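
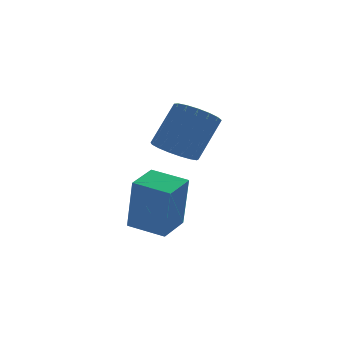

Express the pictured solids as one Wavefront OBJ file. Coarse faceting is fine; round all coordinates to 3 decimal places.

v -1.049 -2.619 2.586
v -0.513 -2.437 2.142
v 0.345 -2.018 3.35
v -0.191 -2.201 3.794
v -0.697 -2.147 2.172
v 0.161 -1.728 3.38
v -0.962 -1.966 2.297
v -0.103 -1.547 3.505
v -1.247 -1.934 2.489
v -0.388 -1.515 3.697
v -1.486 -2.059 2.702
v -0.628 -1.64 3.91
v -1.626 -2.313 2.889
v -0.767 -1.894 4.097
v -1.633 -2.637 3.007
v -0.775 -2.218 4.215
v -1.507 -2.957 3.028
v -0.648 -2.538 4.236
v -1.276 -3.199 2.948
v -0.417 -2.78 4.156
v -0.992 -3.309 2.785
v -0.134 -2.89 3.993
v -0.722 -3.261 2.576
v 0.136 -2.842 3.784
v -0.527 -3.066 2.37
v 0.331 -2.647 3.578
v -0.451 -2.768 2.213
v 0.407 -2.35 3.421
v -2.322 -2.292 -0.185
v -2.284 -2.615 1.575
v -1.499 -1.602 -0.076
v -1.46 -1.925 1.684
v -1.56 -3.175 -0.364
v -1.521 -3.498 1.396
v -0.736 -2.485 -0.255
v -0.698 -2.808 1.505
f 2 1 5
f 2 5 3
f 3 5 6
f 3 6 4
f 5 1 7
f 5 7 6
f 6 7 8
f 6 8 4
f 7 1 9
f 7 9 8
f 8 9 10
f 8 10 4
f 9 1 11
f 9 11 10
f 10 11 12
f 10 12 4
f 11 1 13
f 11 13 12
f 12 13 14
f 12 14 4
f 13 1 15
f 13 15 14
f 14 15 16
f 14 16 4
f 15 1 17
f 15 17 16
f 16 17 18
f 16 18 4
f 17 1 19
f 17 19 18
f 18 19 20
f 18 20 4
f 19 1 21
f 19 21 20
f 20 21 22
f 20 22 4
f 21 1 23
f 21 23 22
f 22 23 24
f 22 24 4
f 23 1 25
f 23 25 24
f 24 25 26
f 24 26 4
f 25 1 27
f 25 27 26
f 26 27 28
f 26 28 4
f 27 1 2
f 27 2 28
f 28 2 3
f 28 3 4
f 30 32 29
f 33 30 29
f 29 32 31
f 31 33 29
f 30 36 32
f 34 30 33
f 34 36 30
f 32 36 31
f 35 33 31
f 31 36 35
f 35 34 33
f 36 34 35



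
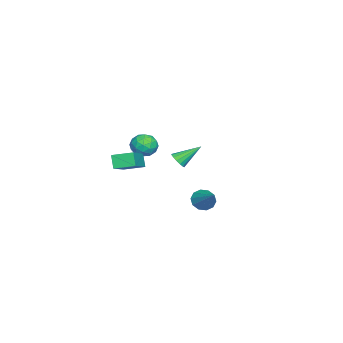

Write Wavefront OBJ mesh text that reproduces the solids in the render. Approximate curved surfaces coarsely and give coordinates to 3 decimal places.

v 0.443 2.067 -3.103
v 0.764 2.32 -3.672
v 1.597 2.913 -2.077
v 0.456 2.601 -3.556
v 0.143 2.678 -3.268
v -0.056 2.522 -2.917
v -0.063 2.192 -2.636
v 0.123 1.815 -2.535
v 0.431 1.534 -2.65
v 0.744 1.457 -2.938
v 0.942 1.613 -3.29
v 0.95 1.943 -3.57
v 2.392 -0.248 0.731
v 2.827 -0.812 1.044
v 1.533 -0.408 1.636
v 1.968 -0.972 1.949
v 2.21 -0.233 1.976
v 2.742 -0.134 1.417
v 1.618 -1.086 1.263
v 2.15 -0.987 0.704
v 2.349 -1.33 1.373
v 2.715 -0.803 1.814
v 1.645 -0.417 0.866
v 2.011 0.11 1.307
v 2.685 -0.516 0.808
v 1.675 -0.704 1.872
v 1.817 -0.27 1.888
v 2.073 -0.602 2.072
v 2.635 -0.118 1.027
v 2.891 -0.449 1.211
v 2.528 -0.109 1.759
v 1.469 -0.771 1.469
v 1.725 -1.102 1.653
v 2.287 -0.618 0.608
v 2.543 -0.95 0.792
v 1.832 -1.111 0.921
v 2.66 -1.152 1.185
v 2.154 -1.246 1.718
v 1.949 -1.313 1.314
v 2.261 -1.254 0.985
v 2.875 -0.842 1.444
v 2.37 -0.936 1.976
v 2.512 -0.502 1.992
v 2.825 -0.444 1.663
v 2.594 -1.147 1.638
v 1.99 -0.284 0.704
v 1.485 -0.378 1.236
v 1.535 -0.776 1.017
v 1.848 -0.718 0.688
v 2.206 0.026 0.962
v 1.7 -0.068 1.495
v 2.099 0.034 1.695
v 2.411 0.093 1.366
v 1.766 -0.073 1.042
v 2.691 -1.66 0.643
v 4.554 -1.587 1.587
v 2.519 -0.562 0.896
v 4.382 -0.489 1.84
v 3.058 -1.431 -0.1
v 4.921 -1.358 0.844
v 2.886 -0.333 0.153
v 4.749 -0.26 1.097
v -3.175 -0.35 -2.198
v -2.662 -0.284 -1.959
v -3.765 0.79 -1.242
v -2.665 -0.096 -2.186
v -2.805 0.025 -2.416
v -3.044 0.045 -2.588
v -3.319 -0.041 -2.655
v -3.554 -0.209 -2.599
v -3.689 -0.415 -2.436
v -3.685 -0.604 -2.21
v -3.545 -0.724 -1.979
v -3.306 -0.745 -1.808
v -3.032 -0.659 -1.741
v -2.796 -0.49 -1.796
f 2 1 4
f 2 4 3
f 4 1 5
f 4 5 3
f 5 1 6
f 5 6 3
f 6 1 7
f 6 7 3
f 7 1 8
f 7 8 3
f 8 1 9
f 8 9 3
f 9 1 10
f 9 10 3
f 10 1 11
f 10 11 3
f 11 1 12
f 11 12 3
f 12 1 2
f 12 2 3
f 13 50 29
f 50 24 53
f 29 53 18
f 50 53 29
f 13 29 25
f 29 18 30
f 25 30 14
f 29 30 25
f 13 25 34
f 25 14 35
f 34 35 20
f 25 35 34
f 13 34 46
f 34 20 49
f 46 49 23
f 34 49 46
f 13 46 50
f 46 23 54
f 50 54 24
f 46 54 50
f 14 30 41
f 30 18 44
f 41 44 22
f 30 44 41
f 18 53 31
f 53 24 52
f 31 52 17
f 53 52 31
f 24 54 51
f 54 23 47
f 51 47 15
f 54 47 51
f 23 49 48
f 49 20 36
f 48 36 19
f 49 36 48
f 20 35 40
f 35 14 37
f 40 37 21
f 35 37 40
f 16 42 28
f 42 22 43
f 28 43 17
f 42 43 28
f 16 28 26
f 28 17 27
f 26 27 15
f 28 27 26
f 16 26 33
f 26 15 32
f 33 32 19
f 26 32 33
f 16 33 38
f 33 19 39
f 38 39 21
f 33 39 38
f 16 38 42
f 38 21 45
f 42 45 22
f 38 45 42
f 17 43 31
f 43 22 44
f 31 44 18
f 43 44 31
f 15 27 51
f 27 17 52
f 51 52 24
f 27 52 51
f 19 32 48
f 32 15 47
f 48 47 23
f 32 47 48
f 21 39 40
f 39 19 36
f 40 36 20
f 39 36 40
f 22 45 41
f 45 21 37
f 41 37 14
f 45 37 41
f 56 58 55
f 59 56 55
f 55 58 57
f 57 59 55
f 56 62 58
f 60 56 59
f 60 62 56
f 58 62 57
f 61 59 57
f 57 62 61
f 61 60 59
f 62 60 61
f 64 63 66
f 64 66 65
f 66 63 67
f 66 67 65
f 67 63 68
f 67 68 65
f 68 63 69
f 68 69 65
f 69 63 70
f 69 70 65
f 70 63 71
f 70 71 65
f 71 63 72
f 71 72 65
f 72 63 73
f 72 73 65
f 73 63 74
f 73 74 65
f 74 63 75
f 74 75 65
f 75 63 76
f 75 76 65
f 76 63 64
f 76 64 65



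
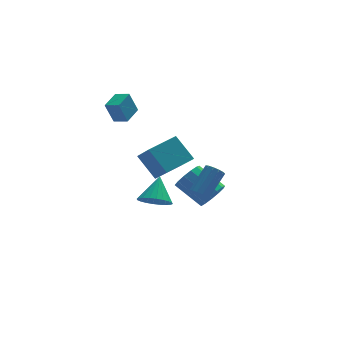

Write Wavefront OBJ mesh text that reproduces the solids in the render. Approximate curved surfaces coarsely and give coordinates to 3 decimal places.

v -0.278 -4.251 -0.051
v 0.179 -4.314 -0.435
v 1.355 -3.472 0.827
v 0.898 -3.409 1.211
v 0.038 -4.015 -0.503
v 1.214 -3.172 0.759
v -0.204 -3.79 -0.428
v 0.972 -2.948 0.834
v -0.469 -3.712 -0.233
v 0.707 -2.87 1.029
v -0.673 -3.805 0.02
v 0.503 -2.963 1.282
v -0.752 -4.04 0.25
v 0.424 -3.197 1.512
v -0.681 -4.342 0.385
v 0.496 -3.499 1.647
v -0.481 -4.615 0.381
v 0.695 -3.772 1.643
v -0.217 -4.772 0.24
v 0.959 -3.93 1.502
v 0.027 -4.765 0.007
v 1.203 -3.922 1.269
v 0.175 -4.594 -0.245
v 1.351 -3.751 1.017
v -0.609 0.984 -1.405
v -1.369 2.107 -0.032
v -0.911 2.39 -2.722
v -1.67 3.513 -1.348
v 1.23 1.747 -1.012
v 0.471 2.87 0.362
v 0.929 3.153 -2.328
v 0.169 4.276 -0.955
v -2.368 -2.837 -1.129
v -1.464 -2.834 -1.558
v -1.772 -1.743 0.129
v -1.636 -2.534 -1.739
v -1.918 -2.279 -1.827
v -2.269 -2.11 -1.808
v -2.635 -2.051 -1.686
v -2.96 -2.112 -1.479
v -3.195 -2.283 -1.219
v -3.304 -2.539 -0.945
v -3.271 -2.84 -0.699
v -3.099 -3.14 -0.519
v -2.817 -3.395 -0.431
v -2.466 -3.564 -0.45
v -2.1 -3.623 -0.572
v -1.775 -3.562 -0.778
v -1.54 -3.391 -1.039
v -1.431 -3.135 -1.313
v 1.971 0.435 -3.508
v 2.799 0.981 -3.318
v 1.657 2.331 -2.223
v 0.829 1.785 -2.412
v 2.579 1.186 -3.801
v 1.437 2.537 -2.706
v 2.165 1.153 -4.191
v 1.024 2.503 -3.095
v 1.69 0.892 -4.364
v 0.549 2.242 -3.268
v 1.304 0.485 -4.265
v 0.163 1.836 -3.17
v 1.13 0.063 -3.926
v -0.012 1.413 -2.83
v 1.222 -0.241 -3.454
v 0.081 1.109 -2.359
v 1.553 -0.331 -2.999
v 0.411 1.019 -1.904
v 2.016 -0.178 -2.706
v 0.874 1.173 -1.611
v 2.464 0.17 -2.667
v 1.323 1.521 -1.572
v 2.756 0.602 -2.895
v 1.615 1.953 -1.8
v -3.013 3.635 1.733
v -3.511 3.686 3.105
v -2.139 4.611 2.015
v -2.637 4.662 3.386
v -2.363 2.978 1.994
v -2.861 3.029 3.365
v -1.489 3.954 2.275
v -1.987 4.005 3.647
f 2 1 5
f 2 5 3
f 3 5 6
f 3 6 4
f 5 1 7
f 5 7 6
f 6 7 8
f 6 8 4
f 7 1 9
f 7 9 8
f 8 9 10
f 8 10 4
f 9 1 11
f 9 11 10
f 10 11 12
f 10 12 4
f 11 1 13
f 11 13 12
f 12 13 14
f 12 14 4
f 13 1 15
f 13 15 14
f 14 15 16
f 14 16 4
f 15 1 17
f 15 17 16
f 16 17 18
f 16 18 4
f 17 1 19
f 17 19 18
f 18 19 20
f 18 20 4
f 19 1 21
f 19 21 20
f 20 21 22
f 20 22 4
f 21 1 23
f 21 23 22
f 22 23 24
f 22 24 4
f 23 1 2
f 23 2 24
f 24 2 3
f 24 3 4
f 26 28 25
f 29 26 25
f 25 28 27
f 27 29 25
f 26 32 28
f 30 26 29
f 30 32 26
f 28 32 27
f 31 29 27
f 27 32 31
f 31 30 29
f 32 30 31
f 34 33 36
f 34 36 35
f 36 33 37
f 36 37 35
f 37 33 38
f 37 38 35
f 38 33 39
f 38 39 35
f 39 33 40
f 39 40 35
f 40 33 41
f 40 41 35
f 41 33 42
f 41 42 35
f 42 33 43
f 42 43 35
f 43 33 44
f 43 44 35
f 44 33 45
f 44 45 35
f 45 33 46
f 45 46 35
f 46 33 47
f 46 47 35
f 47 33 48
f 47 48 35
f 48 33 49
f 48 49 35
f 49 33 50
f 49 50 35
f 50 33 34
f 50 34 35
f 52 51 55
f 52 55 53
f 53 55 56
f 53 56 54
f 55 51 57
f 55 57 56
f 56 57 58
f 56 58 54
f 57 51 59
f 57 59 58
f 58 59 60
f 58 60 54
f 59 51 61
f 59 61 60
f 60 61 62
f 60 62 54
f 61 51 63
f 61 63 62
f 62 63 64
f 62 64 54
f 63 51 65
f 63 65 64
f 64 65 66
f 64 66 54
f 65 51 67
f 65 67 66
f 66 67 68
f 66 68 54
f 67 51 69
f 67 69 68
f 68 69 70
f 68 70 54
f 69 51 71
f 69 71 70
f 70 71 72
f 70 72 54
f 71 51 73
f 71 73 72
f 72 73 74
f 72 74 54
f 73 51 52
f 73 52 74
f 74 52 53
f 74 53 54
f 76 78 75
f 79 76 75
f 75 78 77
f 77 79 75
f 76 82 78
f 80 76 79
f 80 82 76
f 78 82 77
f 81 79 77
f 77 82 81
f 81 80 79
f 82 80 81



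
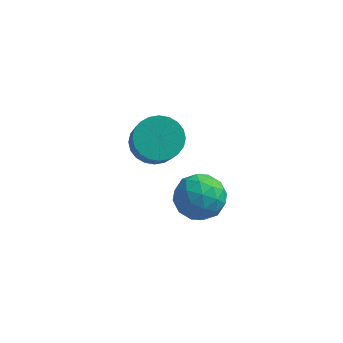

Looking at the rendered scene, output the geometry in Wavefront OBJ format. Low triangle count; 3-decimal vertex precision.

v -3.967 2.018 -4.73
v -3.416 1.428 -5.336
v -2.942 0.351 -3.857
v -3.493 0.942 -3.25
v -3.149 1.696 -5.226
v -2.675 0.619 -3.747
v -3.006 2.013 -5.041
v -2.532 0.936 -3.562
v -3.01 2.331 -4.808
v -2.536 1.254 -3.329
v -3.159 2.602 -4.564
v -2.685 1.525 -3.084
v -3.431 2.783 -4.344
v -2.958 1.706 -2.865
v -3.785 2.848 -4.183
v -3.312 1.771 -2.704
v -4.167 2.787 -4.106
v -3.693 1.71 -2.627
v -4.518 2.609 -4.123
v -4.044 1.532 -2.644
v -4.785 2.341 -4.233
v -4.311 1.264 -2.754
v -4.928 2.024 -4.418
v -4.454 0.947 -2.939
v -4.924 1.706 -4.651
v -4.45 0.629 -3.172
v -4.775 1.435 -4.896
v -4.301 0.358 -3.416
v -4.502 1.254 -5.115
v -4.029 0.177 -3.636
v -4.148 1.189 -5.276
v -3.675 0.112 -3.797
v -3.767 1.25 -5.353
v -3.293 0.173 -3.874
v -1.866 -1.791 -2.835
v -0.996 -1.605 -2.295
v -1.224 -3.255 -3.365
v -0.354 -3.069 -2.825
v -1.244 -3.271 -2.325
v -1.641 -2.366 -1.997
v -0.579 -2.494 -3.663
v -0.976 -1.589 -3.335
v -0.201 -2.039 -2.806
v -0.612 -2.519 -1.979
v -1.608 -2.341 -3.681
v -2.019 -2.821 -2.854
v -1.488 -1.57 -2.519
v -0.732 -3.29 -3.141
v -1.255 -3.409 -2.848
v -0.744 -3.3 -2.53
v -1.867 -2.017 -2.344
v -1.356 -1.907 -2.026
v -1.501 -2.886 -2.043
v -0.864 -2.953 -3.634
v -0.353 -2.843 -3.316
v -1.476 -1.56 -3.13
v -0.965 -1.451 -2.812
v -0.719 -1.974 -3.617
v -0.509 -1.715 -2.501
v -0.131 -2.576 -2.813
v -0.263 -2.238 -3.306
v -0.497 -1.706 -3.113
v -0.75 -1.997 -2.015
v -0.373 -2.858 -2.327
v -0.896 -2.977 -2.033
v -1.129 -2.445 -1.84
v -0.283 -2.253 -2.316
v -1.847 -2.002 -3.333
v -1.47 -2.863 -3.645
v -1.091 -2.415 -3.82
v -1.324 -1.883 -3.627
v -2.089 -2.284 -2.847
v -1.711 -3.145 -3.159
v -1.723 -3.154 -2.547
v -1.957 -2.622 -2.354
v -1.937 -2.607 -3.344
f 2 1 5
f 2 5 3
f 3 5 6
f 3 6 4
f 5 1 7
f 5 7 6
f 6 7 8
f 6 8 4
f 7 1 9
f 7 9 8
f 8 9 10
f 8 10 4
f 9 1 11
f 9 11 10
f 10 11 12
f 10 12 4
f 11 1 13
f 11 13 12
f 12 13 14
f 12 14 4
f 13 1 15
f 13 15 14
f 14 15 16
f 14 16 4
f 15 1 17
f 15 17 16
f 16 17 18
f 16 18 4
f 17 1 19
f 17 19 18
f 18 19 20
f 18 20 4
f 19 1 21
f 19 21 20
f 20 21 22
f 20 22 4
f 21 1 23
f 21 23 22
f 22 23 24
f 22 24 4
f 23 1 25
f 23 25 24
f 24 25 26
f 24 26 4
f 25 1 27
f 25 27 26
f 26 27 28
f 26 28 4
f 27 1 29
f 27 29 28
f 28 29 30
f 28 30 4
f 29 1 31
f 29 31 30
f 30 31 32
f 30 32 4
f 31 1 33
f 31 33 32
f 32 33 34
f 32 34 4
f 33 1 2
f 33 2 34
f 34 2 3
f 34 3 4
f 35 72 51
f 72 46 75
f 51 75 40
f 72 75 51
f 35 51 47
f 51 40 52
f 47 52 36
f 51 52 47
f 35 47 56
f 47 36 57
f 56 57 42
f 47 57 56
f 35 56 68
f 56 42 71
f 68 71 45
f 56 71 68
f 35 68 72
f 68 45 76
f 72 76 46
f 68 76 72
f 36 52 63
f 52 40 66
f 63 66 44
f 52 66 63
f 40 75 53
f 75 46 74
f 53 74 39
f 75 74 53
f 46 76 73
f 76 45 69
f 73 69 37
f 76 69 73
f 45 71 70
f 71 42 58
f 70 58 41
f 71 58 70
f 42 57 62
f 57 36 59
f 62 59 43
f 57 59 62
f 38 64 50
f 64 44 65
f 50 65 39
f 64 65 50
f 38 50 48
f 50 39 49
f 48 49 37
f 50 49 48
f 38 48 55
f 48 37 54
f 55 54 41
f 48 54 55
f 38 55 60
f 55 41 61
f 60 61 43
f 55 61 60
f 38 60 64
f 60 43 67
f 64 67 44
f 60 67 64
f 39 65 53
f 65 44 66
f 53 66 40
f 65 66 53
f 37 49 73
f 49 39 74
f 73 74 46
f 49 74 73
f 41 54 70
f 54 37 69
f 70 69 45
f 54 69 70
f 43 61 62
f 61 41 58
f 62 58 42
f 61 58 62
f 44 67 63
f 67 43 59
f 63 59 36
f 67 59 63



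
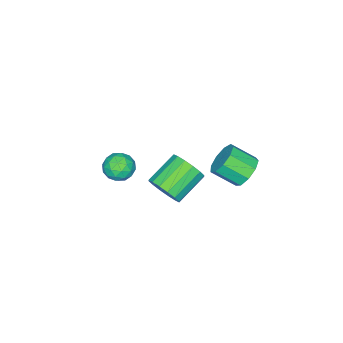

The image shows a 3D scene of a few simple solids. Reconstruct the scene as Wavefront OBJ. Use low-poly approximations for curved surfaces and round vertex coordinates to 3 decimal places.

v 4.782 -0.017 -0.736
v 5.324 0.096 0.215
v 3.479 0.429 1.226
v 2.938 0.317 0.276
v 5.299 0.621 -0.003
v 3.454 0.955 1.008
v 5.136 0.975 -0.418
v 3.291 1.309 0.593
v 4.878 1.064 -0.918
v 3.033 1.397 0.093
v 4.594 0.863 -1.369
v 2.75 1.196 -0.358
v 4.361 0.426 -1.65
v 2.516 0.76 -0.639
v 4.241 -0.129 -1.686
v 2.396 0.204 -0.675
v 4.266 -0.655 -1.468
v 2.421 -0.321 -0.457
v 4.429 -1.009 -1.053
v 2.584 -0.675 -0.042
v 4.687 -1.097 -0.553
v 2.842 -0.764 0.458
v 4.97 -0.896 -0.102
v 3.126 -0.563 0.909
v 5.204 -0.46 0.179
v 3.359 -0.126 1.19
v 3.838 -3.252 -1.028
v 4.565 -3.488 -1.671
v 2.855 -4.312 -1.749
v 3.582 -4.548 -2.392
v 3.663 -4.807 -1.431
v 4.27 -4.151 -0.985
v 3.15 -3.649 -2.435
v 3.757 -2.993 -1.989
v 4.139 -3.733 -2.541
v 4.456 -4.449 -1.92
v 2.964 -3.351 -1.5
v 3.281 -4.067 -0.879
v 4.288 -3.276 -1.286
v 3.132 -4.524 -2.134
v 3.18 -4.675 -1.569
v 3.607 -4.814 -1.947
v 4.115 -3.667 -0.883
v 4.542 -3.805 -1.261
v 4.012 -4.581 -1.12
v 2.878 -3.995 -2.159
v 3.305 -4.133 -2.537
v 3.813 -2.986 -1.473
v 4.24 -3.125 -1.851
v 3.408 -3.219 -2.3
v 4.465 -3.559 -2.175
v 3.887 -4.183 -2.599
v 3.633 -3.654 -2.624
v 3.99 -3.269 -2.362
v 4.651 -3.98 -1.811
v 4.073 -4.604 -2.235
v 4.121 -4.756 -1.67
v 4.478 -4.37 -1.408
v 4.401 -4.124 -2.322
v 3.347 -3.196 -1.185
v 2.769 -3.82 -1.609
v 2.942 -3.43 -2.012
v 3.299 -3.044 -1.75
v 3.533 -3.617 -0.821
v 2.955 -4.241 -1.245
v 3.43 -4.531 -1.058
v 3.787 -4.146 -0.796
v 3.019 -3.676 -1.098
v 2.248 3.62 1.089
v 3.235 3.908 0.878
v 3.8 2.648 1.8
v 2.812 2.36 2.011
v 3.004 4.239 1.472
v 3.568 2.979 2.394
v 2.419 4.281 1.887
v 2.983 3.021 2.809
v 1.754 4.013 1.928
v 2.318 2.753 2.85
v 1.32 3.561 1.577
v 1.884 2.301 2.499
v 1.32 3.137 0.997
v 1.884 1.877 1.919
v 1.754 2.939 0.461
v 2.319 1.679 1.382
v 2.419 3.059 0.218
v 2.984 1.8 1.14
v 3.004 3.442 0.383
v 3.569 2.182 1.305
f 2 1 5
f 2 5 3
f 3 5 6
f 3 6 4
f 5 1 7
f 5 7 6
f 6 7 8
f 6 8 4
f 7 1 9
f 7 9 8
f 8 9 10
f 8 10 4
f 9 1 11
f 9 11 10
f 10 11 12
f 10 12 4
f 11 1 13
f 11 13 12
f 12 13 14
f 12 14 4
f 13 1 15
f 13 15 14
f 14 15 16
f 14 16 4
f 15 1 17
f 15 17 16
f 16 17 18
f 16 18 4
f 17 1 19
f 17 19 18
f 18 19 20
f 18 20 4
f 19 1 21
f 19 21 20
f 20 21 22
f 20 22 4
f 21 1 23
f 21 23 22
f 22 23 24
f 22 24 4
f 23 1 25
f 23 25 24
f 24 25 26
f 24 26 4
f 25 1 2
f 25 2 26
f 26 2 3
f 26 3 4
f 27 64 43
f 64 38 67
f 43 67 32
f 64 67 43
f 27 43 39
f 43 32 44
f 39 44 28
f 43 44 39
f 27 39 48
f 39 28 49
f 48 49 34
f 39 49 48
f 27 48 60
f 48 34 63
f 60 63 37
f 48 63 60
f 27 60 64
f 60 37 68
f 64 68 38
f 60 68 64
f 28 44 55
f 44 32 58
f 55 58 36
f 44 58 55
f 32 67 45
f 67 38 66
f 45 66 31
f 67 66 45
f 38 68 65
f 68 37 61
f 65 61 29
f 68 61 65
f 37 63 62
f 63 34 50
f 62 50 33
f 63 50 62
f 34 49 54
f 49 28 51
f 54 51 35
f 49 51 54
f 30 56 42
f 56 36 57
f 42 57 31
f 56 57 42
f 30 42 40
f 42 31 41
f 40 41 29
f 42 41 40
f 30 40 47
f 40 29 46
f 47 46 33
f 40 46 47
f 30 47 52
f 47 33 53
f 52 53 35
f 47 53 52
f 30 52 56
f 52 35 59
f 56 59 36
f 52 59 56
f 31 57 45
f 57 36 58
f 45 58 32
f 57 58 45
f 29 41 65
f 41 31 66
f 65 66 38
f 41 66 65
f 33 46 62
f 46 29 61
f 62 61 37
f 46 61 62
f 35 53 54
f 53 33 50
f 54 50 34
f 53 50 54
f 36 59 55
f 59 35 51
f 55 51 28
f 59 51 55
f 70 69 73
f 70 73 71
f 71 73 74
f 71 74 72
f 73 69 75
f 73 75 74
f 74 75 76
f 74 76 72
f 75 69 77
f 75 77 76
f 76 77 78
f 76 78 72
f 77 69 79
f 77 79 78
f 78 79 80
f 78 80 72
f 79 69 81
f 79 81 80
f 80 81 82
f 80 82 72
f 81 69 83
f 81 83 82
f 82 83 84
f 82 84 72
f 83 69 85
f 83 85 84
f 84 85 86
f 84 86 72
f 85 69 87
f 85 87 86
f 86 87 88
f 86 88 72
f 87 69 70
f 87 70 88
f 88 70 71
f 88 71 72



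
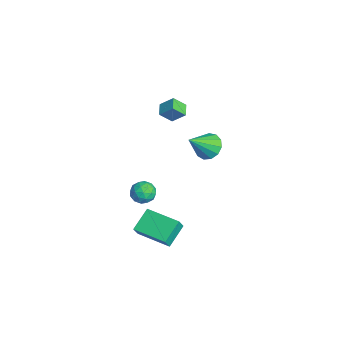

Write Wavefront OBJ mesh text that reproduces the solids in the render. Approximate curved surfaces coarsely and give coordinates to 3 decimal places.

v -1.064 -2.508 4.077
v -0.703 -1.821 4.769
v -1.085 -1.786 3.371
v -0.723 -1.099 4.063
v -0.277 -2.701 3.857
v 0.085 -2.014 4.549
v -0.297 -1.979 3.151
v 0.064 -1.292 3.843
v 1.911 -4.39 -4.39
v 0.99 -3.424 -3.583
v 3.409 -2.906 -4.458
v 2.488 -1.94 -3.651
v 2.252 -4.7 -3.629
v 1.331 -3.734 -2.822
v 3.75 -3.216 -3.697
v 2.829 -2.25 -2.89
v -1.215 -2.973 -4.257
v -0.603 -3.074 -3.736
v -1.917 -3.866 -3.604
v -1.305 -3.967 -3.083
v -1.723 -3.274 -3.087
v -1.29 -2.722 -3.49
v -1.23 -4.218 -3.85
v -0.797 -3.666 -4.253
v -0.613 -3.843 -3.485
v -0.917 -3.26 -3.013
v -1.603 -3.68 -4.327
v -1.907 -3.097 -3.855
v -0.848 -2.945 -4.054
v -1.672 -3.995 -3.286
v -1.918 -3.588 -3.288
v -1.559 -3.647 -2.983
v -1.251 -2.738 -3.909
v -0.891 -2.797 -3.603
v -1.55 -2.915 -3.222
v -1.629 -4.143 -3.737
v -1.269 -4.202 -3.431
v -0.961 -3.293 -4.357
v -0.602 -3.352 -4.052
v -0.97 -4.025 -4.118
v -0.493 -3.457 -3.6
v -0.906 -3.981 -3.216
v -0.862 -4.129 -3.667
v -0.607 -3.805 -3.904
v -0.672 -3.113 -3.323
v -1.085 -3.638 -2.939
v -1.331 -3.231 -2.941
v -1.076 -2.907 -3.179
v -0.678 -3.566 -3.175
v -1.435 -3.302 -4.401
v -1.848 -3.827 -4.017
v -1.444 -4.033 -4.161
v -1.189 -3.709 -4.399
v -1.614 -2.959 -4.124
v -2.027 -3.483 -3.74
v -1.913 -3.135 -3.436
v -1.658 -2.811 -3.673
v -1.842 -3.374 -4.165
v -0.025 0.011 0.849
v 0.79 -0.001 0.443
v 0.605 -1.251 2.151
v 0.809 0.372 0.795
v 0.564 0.63 1.164
v 0.132 0.692 1.433
v -0.35 0.537 1.516
v -0.729 0.216 1.388
v -0.884 -0.17 1.088
v -0.766 -0.499 0.713
v -0.413 -0.665 0.38
v 0.063 -0.617 0.197
v 0.512 -0.37 0.22
f 2 4 1
f 5 2 1
f 1 4 3
f 3 5 1
f 2 8 4
f 6 2 5
f 6 8 2
f 4 8 3
f 7 5 3
f 3 8 7
f 7 6 5
f 8 6 7
f 10 12 9
f 13 10 9
f 9 12 11
f 11 13 9
f 10 16 12
f 14 10 13
f 14 16 10
f 12 16 11
f 15 13 11
f 11 16 15
f 15 14 13
f 16 14 15
f 17 54 33
f 54 28 57
f 33 57 22
f 54 57 33
f 17 33 29
f 33 22 34
f 29 34 18
f 33 34 29
f 17 29 38
f 29 18 39
f 38 39 24
f 29 39 38
f 17 38 50
f 38 24 53
f 50 53 27
f 38 53 50
f 17 50 54
f 50 27 58
f 54 58 28
f 50 58 54
f 18 34 45
f 34 22 48
f 45 48 26
f 34 48 45
f 22 57 35
f 57 28 56
f 35 56 21
f 57 56 35
f 28 58 55
f 58 27 51
f 55 51 19
f 58 51 55
f 27 53 52
f 53 24 40
f 52 40 23
f 53 40 52
f 24 39 44
f 39 18 41
f 44 41 25
f 39 41 44
f 20 46 32
f 46 26 47
f 32 47 21
f 46 47 32
f 20 32 30
f 32 21 31
f 30 31 19
f 32 31 30
f 20 30 37
f 30 19 36
f 37 36 23
f 30 36 37
f 20 37 42
f 37 23 43
f 42 43 25
f 37 43 42
f 20 42 46
f 42 25 49
f 46 49 26
f 42 49 46
f 21 47 35
f 47 26 48
f 35 48 22
f 47 48 35
f 19 31 55
f 31 21 56
f 55 56 28
f 31 56 55
f 23 36 52
f 36 19 51
f 52 51 27
f 36 51 52
f 25 43 44
f 43 23 40
f 44 40 24
f 43 40 44
f 26 49 45
f 49 25 41
f 45 41 18
f 49 41 45
f 60 59 62
f 60 62 61
f 62 59 63
f 62 63 61
f 63 59 64
f 63 64 61
f 64 59 65
f 64 65 61
f 65 59 66
f 65 66 61
f 66 59 67
f 66 67 61
f 67 59 68
f 67 68 61
f 68 59 69
f 68 69 61
f 69 59 70
f 69 70 61
f 70 59 71
f 70 71 61
f 71 59 60
f 71 60 61



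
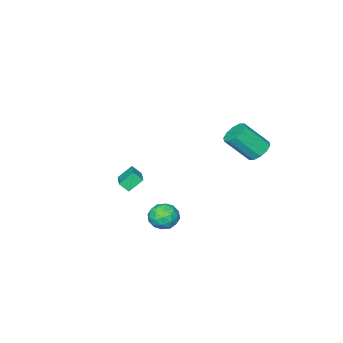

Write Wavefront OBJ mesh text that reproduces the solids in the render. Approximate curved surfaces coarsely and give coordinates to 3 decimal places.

v 4.212 3.483 -2.351
v 4.757 2.956 -1.75
v 3.023 2.484 -2.15
v 3.568 1.957 -1.549
v 3.268 2.837 -1.283
v 4.002 3.454 -1.407
v 3.778 1.986 -2.493
v 4.512 2.603 -2.617
v 4.488 2.03 -1.838
v 4.173 2.557 -1.09
v 3.607 2.883 -2.81
v 3.292 3.41 -2.062
v 4.589 3.307 -2.068
v 3.191 2.133 -1.832
v 3.015 2.65 -1.675
v 3.335 2.34 -1.322
v 4.145 3.6 -1.867
v 4.465 3.29 -1.514
v 3.59 3.22 -1.239
v 3.315 2.15 -2.386
v 3.635 1.84 -2.033
v 4.445 3.1 -2.578
v 4.765 2.79 -2.225
v 4.19 2.22 -2.661
v 4.751 2.453 -1.767
v 4.053 1.866 -1.648
v 4.176 1.883 -2.203
v 4.608 2.246 -2.276
v 4.566 2.762 -1.327
v 3.867 2.176 -1.209
v 3.691 2.693 -1.052
v 4.122 3.056 -1.125
v 4.408 2.219 -1.379
v 3.913 3.264 -2.691
v 3.214 2.678 -2.573
v 3.658 2.384 -2.775
v 4.089 2.747 -2.848
v 3.727 3.574 -2.252
v 3.029 2.987 -2.133
v 3.172 3.194 -1.624
v 3.604 3.557 -1.697
v 3.372 3.221 -2.521
v 0.373 -4.352 -4.14
v -0.455 -3.98 -3.326
v 1.427 -3.036 -3.671
v 0.598 -2.663 -2.857
v 0.722 -4.837 -3.563
v -0.107 -4.464 -2.749
v 1.775 -3.52 -3.094
v 0.947 -3.148 -2.28
v -4.334 2.123 -0.226
v -3.66 1.971 -0.786
v -2.591 0.924 0.786
v -3.266 1.077 1.346
v -3.565 2.449 -0.532
v -2.496 1.402 1.04
v -3.763 2.803 -0.161
v -2.695 1.756 1.411
v -4.18 2.898 0.185
v -3.112 1.851 1.757
v -4.656 2.697 0.374
v -3.587 1.65 1.946
v -5.009 2.276 0.334
v -3.94 1.229 1.906
v -5.104 1.798 0.08
v -4.035 0.751 1.652
v -4.905 1.444 -0.291
v -3.837 0.397 1.281
v -4.488 1.349 -0.637
v -3.42 0.302 0.935
v -4.013 1.55 -0.826
v -2.944 0.503 0.746
f 1 38 17
f 38 12 41
f 17 41 6
f 38 41 17
f 1 17 13
f 17 6 18
f 13 18 2
f 17 18 13
f 1 13 22
f 13 2 23
f 22 23 8
f 13 23 22
f 1 22 34
f 22 8 37
f 34 37 11
f 22 37 34
f 1 34 38
f 34 11 42
f 38 42 12
f 34 42 38
f 2 18 29
f 18 6 32
f 29 32 10
f 18 32 29
f 6 41 19
f 41 12 40
f 19 40 5
f 41 40 19
f 12 42 39
f 42 11 35
f 39 35 3
f 42 35 39
f 11 37 36
f 37 8 24
f 36 24 7
f 37 24 36
f 8 23 28
f 23 2 25
f 28 25 9
f 23 25 28
f 4 30 16
f 30 10 31
f 16 31 5
f 30 31 16
f 4 16 14
f 16 5 15
f 14 15 3
f 16 15 14
f 4 14 21
f 14 3 20
f 21 20 7
f 14 20 21
f 4 21 26
f 21 7 27
f 26 27 9
f 21 27 26
f 4 26 30
f 26 9 33
f 30 33 10
f 26 33 30
f 5 31 19
f 31 10 32
f 19 32 6
f 31 32 19
f 3 15 39
f 15 5 40
f 39 40 12
f 15 40 39
f 7 20 36
f 20 3 35
f 36 35 11
f 20 35 36
f 9 27 28
f 27 7 24
f 28 24 8
f 27 24 28
f 10 33 29
f 33 9 25
f 29 25 2
f 33 25 29
f 44 46 43
f 47 44 43
f 43 46 45
f 45 47 43
f 44 50 46
f 48 44 47
f 48 50 44
f 46 50 45
f 49 47 45
f 45 50 49
f 49 48 47
f 50 48 49
f 52 51 55
f 52 55 53
f 53 55 56
f 53 56 54
f 55 51 57
f 55 57 56
f 56 57 58
f 56 58 54
f 57 51 59
f 57 59 58
f 58 59 60
f 58 60 54
f 59 51 61
f 59 61 60
f 60 61 62
f 60 62 54
f 61 51 63
f 61 63 62
f 62 63 64
f 62 64 54
f 63 51 65
f 63 65 64
f 64 65 66
f 64 66 54
f 65 51 67
f 65 67 66
f 66 67 68
f 66 68 54
f 67 51 69
f 67 69 68
f 68 69 70
f 68 70 54
f 69 51 71
f 69 71 70
f 70 71 72
f 70 72 54
f 71 51 52
f 71 52 72
f 72 52 53
f 72 53 54



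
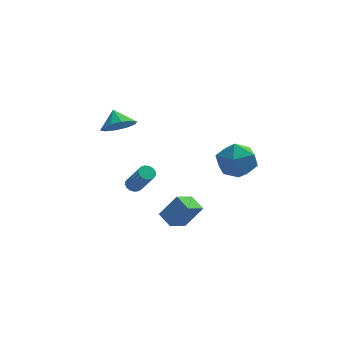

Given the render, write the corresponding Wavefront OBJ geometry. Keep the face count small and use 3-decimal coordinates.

v 0.326 -2.57 -3.648
v 1.243 -2.548 -2.349
v -0.254 -1.803 -3.252
v 0.663 -1.78 -1.953
v 1.097 -1.7 -4.207
v 2.014 -1.677 -2.908
v 0.517 -0.932 -3.811
v 1.434 -0.91 -2.512
v -1.651 3.141 -4.182
v -1.213 3.397 -4.235
v -0.471 2.454 -2.672
v -0.909 2.199 -2.618
v -1.345 3.538 -4.087
v -0.603 2.596 -2.524
v -1.548 3.589 -3.961
v -0.806 2.647 -2.398
v -1.774 3.537 -3.885
v -1.032 2.595 -2.322
v -1.972 3.394 -3.877
v -1.23 2.452 -2.314
v -2.096 3.194 -3.938
v -1.354 2.252 -2.375
v -2.119 2.981 -4.056
v -1.377 2.039 -2.493
v -2.034 2.805 -4.202
v -1.292 1.863 -2.639
v -1.862 2.706 -4.344
v -1.12 1.764 -2.781
v -1.641 2.706 -4.448
v -0.899 1.764 -2.885
v -1.423 2.807 -4.491
v -0.681 1.865 -2.928
v -1.257 2.983 -4.464
v -0.515 2.041 -2.901
v -1.181 3.196 -4.371
v -0.439 2.254 -2.808
v -2.436 3.533 0.189
v -1.564 4.056 0.024
v -2.744 4.307 1.011
v -2.01 4.291 -0.364
v -2.619 4.236 -0.541
v -3.158 3.913 -0.439
v -3.421 3.445 -0.097
v -3.308 3.01 0.354
v -2.861 2.776 0.743
v -2.252 2.83 0.919
v -1.713 3.154 0.817
v -1.45 3.622 0.475
v 3.11 -2.438 2.099
v 3.824 -2.468 1.136
v 3.416 -4.332 2.384
v 4.13 -4.362 1.421
v 4.478 -3.777 2.408
v 4.289 -2.607 2.232
v 2.951 -4.193 1.288
v 2.762 -3.023 1.112
v 3.726 -3.552 0.635
v 4.67 -3.295 1.328
v 2.57 -3.505 2.192
v 3.514 -3.248 2.885
f 2 4 1
f 5 2 1
f 1 4 3
f 3 5 1
f 2 8 4
f 6 2 5
f 6 8 2
f 4 8 3
f 7 5 3
f 3 8 7
f 7 6 5
f 8 6 7
f 10 9 13
f 10 13 11
f 11 13 14
f 11 14 12
f 13 9 15
f 13 15 14
f 14 15 16
f 14 16 12
f 15 9 17
f 15 17 16
f 16 17 18
f 16 18 12
f 17 9 19
f 17 19 18
f 18 19 20
f 18 20 12
f 19 9 21
f 19 21 20
f 20 21 22
f 20 22 12
f 21 9 23
f 21 23 22
f 22 23 24
f 22 24 12
f 23 9 25
f 23 25 24
f 24 25 26
f 24 26 12
f 25 9 27
f 25 27 26
f 26 27 28
f 26 28 12
f 27 9 29
f 27 29 28
f 28 29 30
f 28 30 12
f 29 9 31
f 29 31 30
f 30 31 32
f 30 32 12
f 31 9 33
f 31 33 32
f 32 33 34
f 32 34 12
f 33 9 35
f 33 35 34
f 34 35 36
f 34 36 12
f 35 9 10
f 35 10 36
f 36 10 11
f 36 11 12
f 38 37 40
f 38 40 39
f 40 37 41
f 40 41 39
f 41 37 42
f 41 42 39
f 42 37 43
f 42 43 39
f 43 37 44
f 43 44 39
f 44 37 45
f 44 45 39
f 45 37 46
f 45 46 39
f 46 37 47
f 46 47 39
f 47 37 48
f 47 48 39
f 48 37 38
f 48 38 39
f 49 60 54
f 49 54 50
f 49 50 56
f 49 56 59
f 49 59 60
f 50 54 58
f 54 60 53
f 60 59 51
f 59 56 55
f 56 50 57
f 52 58 53
f 52 53 51
f 52 51 55
f 52 55 57
f 52 57 58
f 53 58 54
f 51 53 60
f 55 51 59
f 57 55 56
f 58 57 50



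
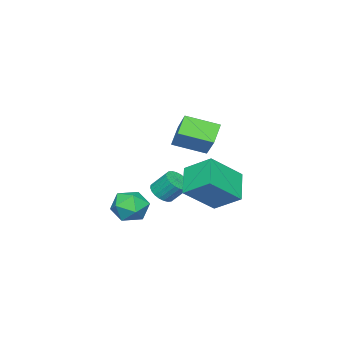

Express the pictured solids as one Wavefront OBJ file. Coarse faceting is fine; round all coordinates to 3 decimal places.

v -2.894 -1.321 0.633
v -2.993 0.057 1.517
v -4.38 -0.567 -0.71
v -4.479 0.811 0.174
v -1.661 -0.611 -0.334
v -1.76 0.767 0.55
v -3.147 0.143 -1.677
v -3.246 1.521 -0.793
v -2.477 -3.32 -2.955
v -1.779 -3.217 -2.218
v -3.001 -4.723 -2.262
v -2.303 -4.62 -1.525
v -3.094 -3.977 -1.572
v -2.77 -3.11 -2.001
v -2.01 -4.83 -2.479
v -1.686 -3.963 -2.908
v -1.491 -4.15 -1.924
v -2.16 -3.623 -1.364
v -2.62 -4.317 -3.116
v -3.289 -3.79 -2.556
v -2.524 -1.407 3.32
v -1.584 -0.447 4.502
v -3.297 -0.019 2.806
v -2.357 0.942 3.988
v -1.703 -1.242 2.532
v -0.763 -0.281 3.714
v -2.476 0.147 2.018
v -1.536 1.107 3.2
v -3.858 -3.159 -1.679
v -3.223 -3.315 -1.429
v -3.387 -2.536 -0.53
v -4.022 -2.381 -0.781
v -3.165 -3.108 -1.597
v -3.329 -2.329 -0.699
v -3.212 -2.909 -1.778
v -3.376 -2.13 -0.88
v -3.357 -2.748 -1.944
v -3.521 -1.969 -1.046
v -3.579 -2.65 -2.07
v -3.743 -1.871 -1.172
v -3.843 -2.629 -2.136
v -4.007 -1.851 -1.238
v -4.11 -2.689 -2.133
v -4.274 -1.911 -1.234
v -4.338 -2.821 -2.06
v -4.502 -2.042 -1.162
v -4.493 -3.004 -1.93
v -4.657 -2.225 -1.031
v -4.551 -3.211 -1.761
v -4.715 -2.432 -0.863
v -4.504 -3.41 -1.58
v -4.668 -2.631 -0.682
v -4.359 -3.571 -1.414
v -4.523 -2.792 -0.516
v -4.137 -3.669 -1.288
v -4.301 -2.89 -0.39
v -3.873 -3.689 -1.222
v -4.037 -2.911 -0.324
v -3.606 -3.629 -1.226
v -3.77 -2.851 -0.327
v -3.378 -3.498 -1.298
v -3.542 -2.719 -0.4
f 2 4 1
f 5 2 1
f 1 4 3
f 3 5 1
f 2 8 4
f 6 2 5
f 6 8 2
f 4 8 3
f 7 5 3
f 3 8 7
f 7 6 5
f 8 6 7
f 9 20 14
f 9 14 10
f 9 10 16
f 9 16 19
f 9 19 20
f 10 14 18
f 14 20 13
f 20 19 11
f 19 16 15
f 16 10 17
f 12 18 13
f 12 13 11
f 12 11 15
f 12 15 17
f 12 17 18
f 13 18 14
f 11 13 20
f 15 11 19
f 17 15 16
f 18 17 10
f 22 24 21
f 25 22 21
f 21 24 23
f 23 25 21
f 22 28 24
f 26 22 25
f 26 28 22
f 24 28 23
f 27 25 23
f 23 28 27
f 27 26 25
f 28 26 27
f 30 29 33
f 30 33 31
f 31 33 34
f 31 34 32
f 33 29 35
f 33 35 34
f 34 35 36
f 34 36 32
f 35 29 37
f 35 37 36
f 36 37 38
f 36 38 32
f 37 29 39
f 37 39 38
f 38 39 40
f 38 40 32
f 39 29 41
f 39 41 40
f 40 41 42
f 40 42 32
f 41 29 43
f 41 43 42
f 42 43 44
f 42 44 32
f 43 29 45
f 43 45 44
f 44 45 46
f 44 46 32
f 45 29 47
f 45 47 46
f 46 47 48
f 46 48 32
f 47 29 49
f 47 49 48
f 48 49 50
f 48 50 32
f 49 29 51
f 49 51 50
f 50 51 52
f 50 52 32
f 51 29 53
f 51 53 52
f 52 53 54
f 52 54 32
f 53 29 55
f 53 55 54
f 54 55 56
f 54 56 32
f 55 29 57
f 55 57 56
f 56 57 58
f 56 58 32
f 57 29 59
f 57 59 58
f 58 59 60
f 58 60 32
f 59 29 61
f 59 61 60
f 60 61 62
f 60 62 32
f 61 29 30
f 61 30 62
f 62 30 31
f 62 31 32



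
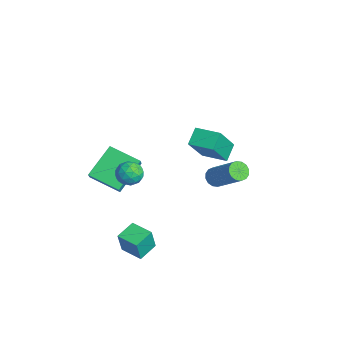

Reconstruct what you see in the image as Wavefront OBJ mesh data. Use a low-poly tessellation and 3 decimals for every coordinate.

v 2.518 -3.745 -2.82
v 2.735 -3.994 -1.594
v 1.962 -2.873 -2.544
v 2.179 -3.123 -1.318
v 3.481 -3.117 -2.862
v 3.698 -3.367 -1.636
v 2.925 -2.246 -2.586
v 3.142 -2.495 -1.36
v -3.324 -3.742 -2.165
v -2.831 -3.935 -1.565
v -4.216 -2.398 -0.999
v -3.723 -2.591 -0.4
v -2.197 -2.529 -2.7
v -1.704 -2.722 -2.101
v -3.089 -1.185 -1.535
v -2.596 -1.378 -0.935
v -0.079 0.939 0.841
v 0.713 -0.005 2.466
v -0.678 1.481 1.447
v 0.114 0.537 3.073
v 0.846 1.863 0.927
v 1.638 0.919 2.553
v 0.247 2.405 1.534
v 1.039 1.461 3.159
v -1.745 2.171 -2.338
v -1.338 2.164 -2.751
v 0.132 2.863 -1.315
v -0.275 2.869 -0.902
v -1.457 2.44 -2.764
v 0.013 3.138 -1.328
v -1.653 2.643 -2.662
v -0.183 3.341 -1.226
v -1.873 2.72 -2.473
v -0.404 3.418 -1.037
v -2.06 2.65 -2.249
v -0.59 3.348 -0.813
v -2.161 2.451 -2.048
v -0.692 3.149 -0.612
v -2.152 2.177 -1.925
v -0.682 2.876 -0.489
v -2.033 1.902 -1.912
v -0.563 2.6 -0.476
v -1.837 1.699 -2.014
v -0.367 2.397 -0.578
v -1.616 1.622 -2.203
v -0.147 2.32 -0.767
v -1.43 1.692 -2.427
v 0.04 2.39 -0.991
v -1.328 1.891 -2.628
v 0.141 2.589 -1.192
v -0.257 -2.039 0.1
v 0.436 -2.152 0.283
v -0.536 -3.108 0.497
v 0.157 -3.221 0.68
v -0.24 -2.736 1.045
v -0.067 -2.075 0.8
v -0.033 -3.185 -0.02
v 0.14 -2.524 -0.265
v 0.575 -2.861 0.209
v 0.447 -2.583 0.866
v -0.547 -2.677 -0.086
v -0.675 -2.399 0.571
v 0.114 -2.002 0.157
v -0.214 -3.258 0.623
v -0.447 -2.973 0.838
v -0.04 -3.039 0.945
v -0.182 -1.956 0.46
v 0.226 -2.023 0.568
v -0.171 -2.366 1.016
v -0.326 -3.237 0.212
v 0.082 -3.304 0.32
v -0.06 -2.221 -0.165
v 0.347 -2.287 -0.058
v 0.071 -2.894 -0.236
v 0.603 -2.485 0.22
v 0.439 -3.113 0.454
v 0.327 -3.092 0.043
v 0.428 -2.703 -0.102
v 0.528 -2.321 0.607
v 0.364 -2.95 0.84
v 0.131 -2.664 1.055
v 0.232 -2.276 0.911
v 0.609 -2.738 0.563
v -0.464 -2.31 -0.06
v -0.628 -2.939 0.173
v -0.332 -2.984 -0.131
v -0.231 -2.596 -0.275
v -0.539 -2.147 0.326
v -0.703 -2.775 0.56
v -0.528 -2.557 0.882
v -0.427 -2.168 0.737
v -0.709 -2.522 0.217
f 2 4 1
f 5 2 1
f 1 4 3
f 3 5 1
f 2 8 4
f 6 2 5
f 6 8 2
f 4 8 3
f 7 5 3
f 3 8 7
f 7 6 5
f 8 6 7
f 10 12 9
f 13 10 9
f 9 12 11
f 11 13 9
f 10 16 12
f 14 10 13
f 14 16 10
f 12 16 11
f 15 13 11
f 11 16 15
f 15 14 13
f 16 14 15
f 18 20 17
f 21 18 17
f 17 20 19
f 19 21 17
f 18 24 20
f 22 18 21
f 22 24 18
f 20 24 19
f 23 21 19
f 19 24 23
f 23 22 21
f 24 22 23
f 26 25 29
f 26 29 27
f 27 29 30
f 27 30 28
f 29 25 31
f 29 31 30
f 30 31 32
f 30 32 28
f 31 25 33
f 31 33 32
f 32 33 34
f 32 34 28
f 33 25 35
f 33 35 34
f 34 35 36
f 34 36 28
f 35 25 37
f 35 37 36
f 36 37 38
f 36 38 28
f 37 25 39
f 37 39 38
f 38 39 40
f 38 40 28
f 39 25 41
f 39 41 40
f 40 41 42
f 40 42 28
f 41 25 43
f 41 43 42
f 42 43 44
f 42 44 28
f 43 25 45
f 43 45 44
f 44 45 46
f 44 46 28
f 45 25 47
f 45 47 46
f 46 47 48
f 46 48 28
f 47 25 49
f 47 49 48
f 48 49 50
f 48 50 28
f 49 25 26
f 49 26 50
f 50 26 27
f 50 27 28
f 51 88 67
f 88 62 91
f 67 91 56
f 88 91 67
f 51 67 63
f 67 56 68
f 63 68 52
f 67 68 63
f 51 63 72
f 63 52 73
f 72 73 58
f 63 73 72
f 51 72 84
f 72 58 87
f 84 87 61
f 72 87 84
f 51 84 88
f 84 61 92
f 88 92 62
f 84 92 88
f 52 68 79
f 68 56 82
f 79 82 60
f 68 82 79
f 56 91 69
f 91 62 90
f 69 90 55
f 91 90 69
f 62 92 89
f 92 61 85
f 89 85 53
f 92 85 89
f 61 87 86
f 87 58 74
f 86 74 57
f 87 74 86
f 58 73 78
f 73 52 75
f 78 75 59
f 73 75 78
f 54 80 66
f 80 60 81
f 66 81 55
f 80 81 66
f 54 66 64
f 66 55 65
f 64 65 53
f 66 65 64
f 54 64 71
f 64 53 70
f 71 70 57
f 64 70 71
f 54 71 76
f 71 57 77
f 76 77 59
f 71 77 76
f 54 76 80
f 76 59 83
f 80 83 60
f 76 83 80
f 55 81 69
f 81 60 82
f 69 82 56
f 81 82 69
f 53 65 89
f 65 55 90
f 89 90 62
f 65 90 89
f 57 70 86
f 70 53 85
f 86 85 61
f 70 85 86
f 59 77 78
f 77 57 74
f 78 74 58
f 77 74 78
f 60 83 79
f 83 59 75
f 79 75 52
f 83 75 79



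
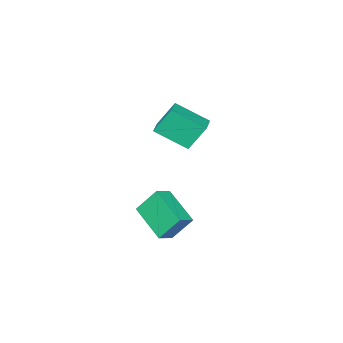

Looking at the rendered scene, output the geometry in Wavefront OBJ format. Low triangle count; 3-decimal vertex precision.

v -3.573 -2.478 0.519
v -2.751 -3.738 1.433
v -4.156 -1.976 1.736
v -3.335 -3.236 2.65
v -2.645 -1.764 0.67
v -1.824 -3.024 1.584
v -3.229 -1.262 1.887
v -2.407 -2.522 2.801
v 1.606 0.257 -0.415
v 1.133 0.941 0.687
v 1.928 1.863 -1.274
v 1.455 2.547 -0.172
v 2.345 0.273 -0.108
v 1.872 0.957 0.994
v 2.667 1.879 -0.967
v 2.194 2.563 0.135
f 2 4 1
f 5 2 1
f 1 4 3
f 3 5 1
f 2 8 4
f 6 2 5
f 6 8 2
f 4 8 3
f 7 5 3
f 3 8 7
f 7 6 5
f 8 6 7
f 10 12 9
f 13 10 9
f 9 12 11
f 11 13 9
f 10 16 12
f 14 10 13
f 14 16 10
f 12 16 11
f 15 13 11
f 11 16 15
f 15 14 13
f 16 14 15



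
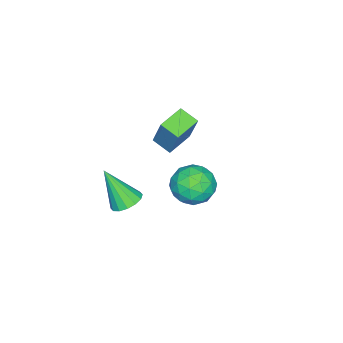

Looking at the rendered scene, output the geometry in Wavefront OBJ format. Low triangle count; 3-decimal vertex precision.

v -2.863 -2.683 -4.307
v -2.347 -2.01 -2.518
v -2.709 -1.745 -4.704
v -2.193 -1.072 -2.915
v -1.547 -3.008 -4.565
v -1.031 -2.335 -2.776
v -1.393 -2.07 -4.962
v -0.877 -1.397 -3.173
v 3.622 -1.55 -3.975
v 4.321 -1.817 -4.158
v 3.678 -2.59 -2.245
v 4.389 -1.479 -3.957
v 4.251 -1.16 -3.761
v 3.945 -0.946 -3.622
v 3.553 -0.893 -3.578
v 3.179 -1.017 -3.64
v 2.924 -1.283 -3.792
v 2.856 -1.62 -3.993
v 2.993 -1.939 -4.189
v 3.299 -2.153 -4.328
v 3.692 -2.206 -4.372
v 4.066 -2.083 -4.31
v 0.771 0.805 -3.574
v 1.509 1.196 -4.263
v 2.051 0.144 -2.577
v 2.789 0.535 -3.266
v 2.206 1.213 -2.656
v 1.415 1.622 -3.271
v 2.145 -0.282 -3.569
v 1.354 0.127 -4.184
v 2.358 0.524 -4.26
v 2.396 1.448 -3.696
v 1.164 -0.108 -3.144
v 1.202 0.816 -2.58
v 1.027 1.059 -4.006
v 2.533 0.281 -2.834
v 2.19 0.68 -2.475
v 2.624 0.91 -2.88
v 0.972 1.309 -3.423
v 1.406 1.539 -3.828
v 1.816 1.548 -2.883
v 2.154 -0.199 -3.012
v 2.588 0.031 -3.417
v 0.936 0.43 -3.96
v 1.37 0.66 -4.365
v 1.744 -0.208 -3.957
v 1.96 0.894 -4.409
v 2.713 0.505 -3.823
v 2.334 0.025 -4.001
v 1.869 0.265 -4.363
v 1.983 1.437 -4.077
v 2.736 1.048 -3.492
v 2.393 1.446 -3.133
v 1.928 1.687 -3.495
v 2.482 1.042 -4.076
v 0.824 0.292 -3.348
v 1.577 -0.097 -2.763
v 1.632 -0.347 -3.345
v 1.167 -0.106 -3.707
v 0.847 0.835 -3.017
v 1.6 0.446 -2.431
v 1.691 1.075 -2.477
v 1.226 1.315 -2.839
v 1.078 0.298 -2.764
f 2 4 1
f 5 2 1
f 1 4 3
f 3 5 1
f 2 8 4
f 6 2 5
f 6 8 2
f 4 8 3
f 7 5 3
f 3 8 7
f 7 6 5
f 8 6 7
f 10 9 12
f 10 12 11
f 12 9 13
f 12 13 11
f 13 9 14
f 13 14 11
f 14 9 15
f 14 15 11
f 15 9 16
f 15 16 11
f 16 9 17
f 16 17 11
f 17 9 18
f 17 18 11
f 18 9 19
f 18 19 11
f 19 9 20
f 19 20 11
f 20 9 21
f 20 21 11
f 21 9 22
f 21 22 11
f 22 9 10
f 22 10 11
f 23 60 39
f 60 34 63
f 39 63 28
f 60 63 39
f 23 39 35
f 39 28 40
f 35 40 24
f 39 40 35
f 23 35 44
f 35 24 45
f 44 45 30
f 35 45 44
f 23 44 56
f 44 30 59
f 56 59 33
f 44 59 56
f 23 56 60
f 56 33 64
f 60 64 34
f 56 64 60
f 24 40 51
f 40 28 54
f 51 54 32
f 40 54 51
f 28 63 41
f 63 34 62
f 41 62 27
f 63 62 41
f 34 64 61
f 64 33 57
f 61 57 25
f 64 57 61
f 33 59 58
f 59 30 46
f 58 46 29
f 59 46 58
f 30 45 50
f 45 24 47
f 50 47 31
f 45 47 50
f 26 52 38
f 52 32 53
f 38 53 27
f 52 53 38
f 26 38 36
f 38 27 37
f 36 37 25
f 38 37 36
f 26 36 43
f 36 25 42
f 43 42 29
f 36 42 43
f 26 43 48
f 43 29 49
f 48 49 31
f 43 49 48
f 26 48 52
f 48 31 55
f 52 55 32
f 48 55 52
f 27 53 41
f 53 32 54
f 41 54 28
f 53 54 41
f 25 37 61
f 37 27 62
f 61 62 34
f 37 62 61
f 29 42 58
f 42 25 57
f 58 57 33
f 42 57 58
f 31 49 50
f 49 29 46
f 50 46 30
f 49 46 50
f 32 55 51
f 55 31 47
f 51 47 24
f 55 47 51



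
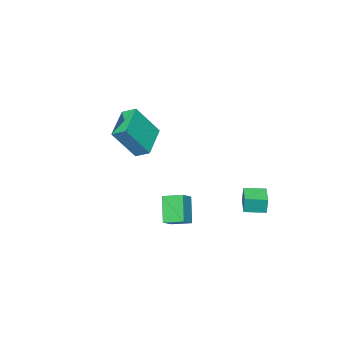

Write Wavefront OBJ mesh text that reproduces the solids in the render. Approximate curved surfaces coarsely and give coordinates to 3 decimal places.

v -2.774 -3.649 -0.174
v -2.947 -2.861 0.224
v -1.096 -2.906 -0.916
v -1.268 -2.118 -0.517
v -1.712 -4.302 1.577
v -1.884 -3.514 1.976
v -0.033 -3.559 0.836
v -0.206 -2.771 1.234
v 0.528 0.685 -2.03
v 1.422 0.894 -1.461
v 0.144 1.652 -1.782
v 1.038 1.862 -1.213
v 1.222 1.298 -3.347
v 2.116 1.508 -2.778
v 0.838 2.266 -3.099
v 1.732 2.475 -2.53
v -4.039 3.018 -3.382
v -4.017 3.106 -2.457
v -3.042 3.861 -3.487
v -3.019 3.948 -2.561
v -3.301 2.152 -3.319
v -3.278 2.239 -2.393
v -2.303 2.994 -3.423
v -2.281 3.082 -2.498
f 2 4 1
f 5 2 1
f 1 4 3
f 3 5 1
f 2 8 4
f 6 2 5
f 6 8 2
f 4 8 3
f 7 5 3
f 3 8 7
f 7 6 5
f 8 6 7
f 10 12 9
f 13 10 9
f 9 12 11
f 11 13 9
f 10 16 12
f 14 10 13
f 14 16 10
f 12 16 11
f 15 13 11
f 11 16 15
f 15 14 13
f 16 14 15
f 18 20 17
f 21 18 17
f 17 20 19
f 19 21 17
f 18 24 20
f 22 18 21
f 22 24 18
f 20 24 19
f 23 21 19
f 19 24 23
f 23 22 21
f 24 22 23



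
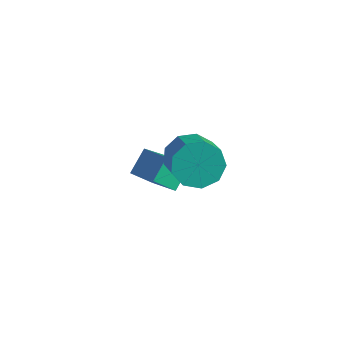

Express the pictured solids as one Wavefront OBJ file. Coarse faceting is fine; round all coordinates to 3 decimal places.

v 0.104 -2.153 0.311
v 0.64 -1.97 -0.166
v 1.432 -2.625 0.473
v 0.896 -2.807 0.949
v 0.618 -1.63 0.209
v 1.41 -2.285 0.847
v 0.356 -1.535 0.631
v 1.148 -2.19 1.27
v -0.024 -1.729 0.904
v 0.768 -2.384 1.542
v -0.344 -2.121 0.899
v 0.448 -2.776 1.537
v -0.455 -2.528 0.619
v 0.337 -3.183 1.257
v -0.304 -2.759 0.194
v 0.488 -3.414 0.833
v 0.038 -2.707 -0.175
v 0.83 -3.361 0.463
v 0.411 -2.395 -0.318
v 1.203 -3.05 0.321
v -2.445 -1.644 -2.446
v -1.333 -1.965 -1.853
v -2.526 -0.928 -1.907
v -1.414 -1.249 -1.314
v -2.026 -1.191 -2.986
v -0.914 -1.512 -2.393
v -2.107 -0.475 -2.447
v -0.995 -0.796 -1.854
f 2 1 5
f 2 5 3
f 3 5 6
f 3 6 4
f 5 1 7
f 5 7 6
f 6 7 8
f 6 8 4
f 7 1 9
f 7 9 8
f 8 9 10
f 8 10 4
f 9 1 11
f 9 11 10
f 10 11 12
f 10 12 4
f 11 1 13
f 11 13 12
f 12 13 14
f 12 14 4
f 13 1 15
f 13 15 14
f 14 15 16
f 14 16 4
f 15 1 17
f 15 17 16
f 16 17 18
f 16 18 4
f 17 1 19
f 17 19 18
f 18 19 20
f 18 20 4
f 19 1 2
f 19 2 20
f 20 2 3
f 20 3 4
f 22 24 21
f 25 22 21
f 21 24 23
f 23 25 21
f 22 28 24
f 26 22 25
f 26 28 22
f 24 28 23
f 27 25 23
f 23 28 27
f 27 26 25
f 28 26 27



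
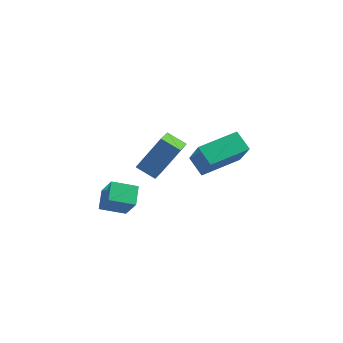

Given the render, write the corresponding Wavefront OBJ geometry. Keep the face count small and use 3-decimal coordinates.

v -1.958 -3.01 -2.061
v -1.239 -3.507 -0.891
v -2.223 -2.134 -1.526
v -1.504 -2.631 -0.356
v -0.916 -2.449 -2.464
v -0.197 -2.946 -1.294
v -1.181 -1.573 -1.929
v -0.462 -2.07 -0.759
v 0.921 1.823 -2.301
v 1.687 1.001 -0.794
v 0.123 2.281 -1.646
v 0.889 1.46 -0.138
v 2.131 3.5 -2.002
v 2.897 2.679 -0.494
v 1.333 3.959 -1.346
v 2.099 3.137 0.161
v -0.57 0.717 -1.742
v -0.357 -0.508 -1.299
v -1.516 0.733 -1.241
v -1.303 -0.492 -0.798
v 0.323 1.472 -0.082
v 0.536 0.247 0.361
v -0.623 1.488 0.419
v -0.41 0.263 0.862
f 2 4 1
f 5 2 1
f 1 4 3
f 3 5 1
f 2 8 4
f 6 2 5
f 6 8 2
f 4 8 3
f 7 5 3
f 3 8 7
f 7 6 5
f 8 6 7
f 10 12 9
f 13 10 9
f 9 12 11
f 11 13 9
f 10 16 12
f 14 10 13
f 14 16 10
f 12 16 11
f 15 13 11
f 11 16 15
f 15 14 13
f 16 14 15
f 18 20 17
f 21 18 17
f 17 20 19
f 19 21 17
f 18 24 20
f 22 18 21
f 22 24 18
f 20 24 19
f 23 21 19
f 19 24 23
f 23 22 21
f 24 22 23



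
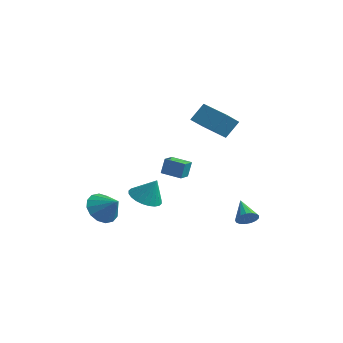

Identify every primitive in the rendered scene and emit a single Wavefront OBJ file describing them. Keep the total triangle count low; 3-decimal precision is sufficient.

v -2.728 1.952 -2.836
v -2.656 2.174 -1.926
v -2.927 2.718 -3.008
v -2.854 2.94 -2.097
v -1.646 2.2 -2.983
v -1.573 2.422 -2.072
v -1.844 2.966 -3.154
v -1.772 3.188 -2.244
v -0.111 -2.231 -2.267
v 0.313 -1.561 -2.6
v 0.411 -1.989 -1.113
v 0.027 -1.415 -2.501
v -0.28 -1.394 -2.367
v -0.561 -1.5 -2.217
v -0.773 -1.717 -2.076
v -0.885 -2.013 -1.963
v -0.879 -2.342 -1.897
v -0.756 -2.654 -1.887
v -0.535 -2.902 -1.935
v -0.249 -3.047 -2.033
v 0.058 -3.069 -2.168
v 0.339 -2.963 -2.317
v 0.551 -2.745 -2.459
v 0.663 -2.449 -2.571
v 0.657 -2.121 -2.638
v 0.534 -1.809 -2.648
v 3.508 0.844 -3.697
v 3.815 1.333 -3.751
v 2.592 1.496 -3.003
v 3.648 1.335 -3.972
v 3.449 1.224 -4.131
v 3.263 1.026 -4.19
v 3.134 0.787 -4.136
v 3.09 0.561 -3.982
v 3.142 0.399 -3.762
v 3.277 0.34 -3.527
v 3.466 0.396 -3.331
v 3.664 0.555 -3.219
v 3.826 0.78 -3.216
v 3.915 1.02 -3.324
v 3.911 1.22 -3.516
v -1.457 -3.71 -2.876
v -0.934 -4.071 -3.554
v -0.483 -3.67 -2.144
v -0.906 -3.594 -3.616
v -1.026 -3.149 -3.48
v -1.262 -2.853 -3.182
v -1.55 -2.787 -2.802
v -1.814 -2.968 -2.442
v -1.981 -3.348 -2.198
v -2.009 -3.825 -2.136
v -1.888 -4.27 -2.272
v -1.653 -4.566 -2.57
v -1.365 -4.632 -2.95
v -1.101 -4.451 -3.311
v 0.375 0.462 2.038
v 0.615 1.147 2.917
v 0.273 1.513 1.247
v 0.513 2.198 2.126
v 1.847 0.362 1.714
v 2.087 1.047 2.593
v 1.745 1.413 0.923
v 1.985 2.098 1.802
f 2 4 1
f 5 2 1
f 1 4 3
f 3 5 1
f 2 8 4
f 6 2 5
f 6 8 2
f 4 8 3
f 7 5 3
f 3 8 7
f 7 6 5
f 8 6 7
f 10 9 12
f 10 12 11
f 12 9 13
f 12 13 11
f 13 9 14
f 13 14 11
f 14 9 15
f 14 15 11
f 15 9 16
f 15 16 11
f 16 9 17
f 16 17 11
f 17 9 18
f 17 18 11
f 18 9 19
f 18 19 11
f 19 9 20
f 19 20 11
f 20 9 21
f 20 21 11
f 21 9 22
f 21 22 11
f 22 9 23
f 22 23 11
f 23 9 24
f 23 24 11
f 24 9 25
f 24 25 11
f 25 9 26
f 25 26 11
f 26 9 10
f 26 10 11
f 28 27 30
f 28 30 29
f 30 27 31
f 30 31 29
f 31 27 32
f 31 32 29
f 32 27 33
f 32 33 29
f 33 27 34
f 33 34 29
f 34 27 35
f 34 35 29
f 35 27 36
f 35 36 29
f 36 27 37
f 36 37 29
f 37 27 38
f 37 38 29
f 38 27 39
f 38 39 29
f 39 27 40
f 39 40 29
f 40 27 41
f 40 41 29
f 41 27 28
f 41 28 29
f 43 42 45
f 43 45 44
f 45 42 46
f 45 46 44
f 46 42 47
f 46 47 44
f 47 42 48
f 47 48 44
f 48 42 49
f 48 49 44
f 49 42 50
f 49 50 44
f 50 42 51
f 50 51 44
f 51 42 52
f 51 52 44
f 52 42 53
f 52 53 44
f 53 42 54
f 53 54 44
f 54 42 55
f 54 55 44
f 55 42 43
f 55 43 44
f 57 59 56
f 60 57 56
f 56 59 58
f 58 60 56
f 57 63 59
f 61 57 60
f 61 63 57
f 59 63 58
f 62 60 58
f 58 63 62
f 62 61 60
f 63 61 62



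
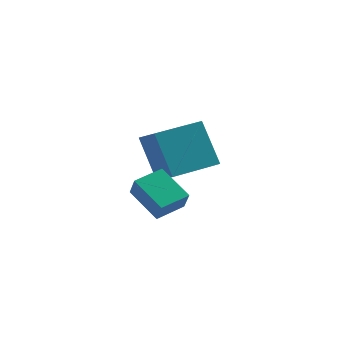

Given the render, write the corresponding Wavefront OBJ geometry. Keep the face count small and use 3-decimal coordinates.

v 2.37 0.634 -1.287
v 2.541 0.259 -0.532
v 3.22 1.345 -1.126
v 3.39 0.971 -0.371
v 3.27 -0.291 -1.949
v 3.44 -0.665 -1.194
v 4.119 0.421 -1.788
v 4.29 0.046 -1.033
v 3.117 3.016 -2.16
v 3.69 2.014 -1.385
v 2.487 3.867 -0.595
v 3.059 2.865 0.18
v 4.661 3.975 -2.06
v 5.233 2.973 -1.285
v 4.03 4.826 -0.495
v 4.603 3.824 0.28
f 2 4 1
f 5 2 1
f 1 4 3
f 3 5 1
f 2 8 4
f 6 2 5
f 6 8 2
f 4 8 3
f 7 5 3
f 3 8 7
f 7 6 5
f 8 6 7
f 10 12 9
f 13 10 9
f 9 12 11
f 11 13 9
f 10 16 12
f 14 10 13
f 14 16 10
f 12 16 11
f 15 13 11
f 11 16 15
f 15 14 13
f 16 14 15



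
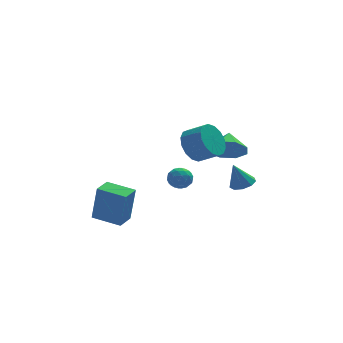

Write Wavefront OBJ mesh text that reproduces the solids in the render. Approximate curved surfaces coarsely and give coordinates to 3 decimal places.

v 0.449 -1.273 3.613
v 1.002 -0.441 3.66
v 1.844 -1.036 4.274
v 1.291 -1.867 4.227
v 0.703 -0.427 4.083
v 1.546 -1.022 4.697
v 0.337 -0.64 4.379
v 1.179 -1.235 4.993
v -0 -1.023 4.471
v 0.842 -1.617 5.085
v -0.216 -1.472 4.332
v 0.626 -2.067 4.946
v -0.255 -1.868 4.001
v 0.588 -2.463 4.615
v -0.104 -2.104 3.566
v 0.738 -2.699 4.18
v 0.194 -2.118 3.143
v 1.037 -2.713 3.757
v 0.561 -1.905 2.847
v 1.403 -2.5 3.461
v 0.898 -1.523 2.755
v 1.74 -2.117 3.369
v 1.114 -1.073 2.894
v 1.956 -1.668 3.508
v 1.152 -0.677 3.225
v 1.995 -1.272 3.839
v 3.011 -0.902 0.529
v 3.375 -0.325 0.635
v 2.529 -0.838 1.831
v 2.945 -0.217 0.471
v 2.547 -0.43 0.334
v 2.365 -0.863 0.288
v 2.486 -1.314 0.355
v 2.852 -1.573 0.503
v 3.293 -1.517 0.663
v 3.601 -1.173 0.76
v 3.634 -0.703 0.75
v 3.066 2.512 1.102
v 4.078 2.431 0.734
v 3.394 3.548 1.778
v 3.601 2.899 0.248
v 2.81 3.14 0.262
v 2.169 3.012 0.769
v 2.054 2.592 1.471
v 2.532 2.124 1.957
v 3.322 1.883 1.943
v 3.963 2.011 1.436
v -0.74 -1.305 1.714
v -0.094 -1.186 1.567
v -0.506 -2.354 1.893
v 0.14 -2.235 1.746
v -0.129 -1.983 2.309
v -0.274 -1.335 2.198
v -0.326 -2.205 1.262
v -0.471 -1.557 1.151
v 0.162 -1.743 1.288
v 0.283 -1.605 1.935
v -0.883 -1.935 1.525
v -0.762 -1.797 2.172
v -0.437 -1.154 1.625
v -0.163 -2.386 1.835
v -0.321 -2.238 2.166
v 0.059 -2.168 2.08
v -0.543 -1.241 1.996
v -0.163 -1.171 1.91
v -0.184 -1.639 2.346
v -0.437 -2.369 1.55
v -0.057 -2.299 1.464
v -0.659 -1.372 1.38
v -0.279 -1.302 1.294
v -0.416 -1.901 1.114
v 0.092 -1.411 1.374
v 0.23 -2.027 1.479
v -0.044 -2.01 1.195
v -0.129 -1.629 1.13
v 0.164 -1.33 1.755
v 0.301 -1.946 1.86
v 0.143 -1.798 2.191
v 0.058 -1.417 2.126
v 0.314 -1.657 1.59
v -0.901 -1.594 1.6
v -0.764 -2.21 1.705
v -0.658 -2.123 1.334
v -0.743 -1.742 1.269
v -0.83 -1.513 1.981
v -0.692 -2.129 2.086
v -0.471 -1.911 2.33
v -0.556 -1.53 2.265
v -0.914 -1.883 1.87
v -4.139 1.14 -2.189
v -3.864 1.07 -0.149
v -3.486 2.023 -2.247
v -3.21 1.953 -0.207
v -2.87 0.187 -2.393
v -2.594 0.117 -0.353
v -2.216 1.07 -2.451
v -1.941 1 -0.411
f 2 1 5
f 2 5 3
f 3 5 6
f 3 6 4
f 5 1 7
f 5 7 6
f 6 7 8
f 6 8 4
f 7 1 9
f 7 9 8
f 8 9 10
f 8 10 4
f 9 1 11
f 9 11 10
f 10 11 12
f 10 12 4
f 11 1 13
f 11 13 12
f 12 13 14
f 12 14 4
f 13 1 15
f 13 15 14
f 14 15 16
f 14 16 4
f 15 1 17
f 15 17 16
f 16 17 18
f 16 18 4
f 17 1 19
f 17 19 18
f 18 19 20
f 18 20 4
f 19 1 21
f 19 21 20
f 20 21 22
f 20 22 4
f 21 1 23
f 21 23 22
f 22 23 24
f 22 24 4
f 23 1 25
f 23 25 24
f 24 25 26
f 24 26 4
f 25 1 2
f 25 2 26
f 26 2 3
f 26 3 4
f 28 27 30
f 28 30 29
f 30 27 31
f 30 31 29
f 31 27 32
f 31 32 29
f 32 27 33
f 32 33 29
f 33 27 34
f 33 34 29
f 34 27 35
f 34 35 29
f 35 27 36
f 35 36 29
f 36 27 37
f 36 37 29
f 37 27 28
f 37 28 29
f 39 38 41
f 39 41 40
f 41 38 42
f 41 42 40
f 42 38 43
f 42 43 40
f 43 38 44
f 43 44 40
f 44 38 45
f 44 45 40
f 45 38 46
f 45 46 40
f 46 38 47
f 46 47 40
f 47 38 39
f 47 39 40
f 48 85 64
f 85 59 88
f 64 88 53
f 85 88 64
f 48 64 60
f 64 53 65
f 60 65 49
f 64 65 60
f 48 60 69
f 60 49 70
f 69 70 55
f 60 70 69
f 48 69 81
f 69 55 84
f 81 84 58
f 69 84 81
f 48 81 85
f 81 58 89
f 85 89 59
f 81 89 85
f 49 65 76
f 65 53 79
f 76 79 57
f 65 79 76
f 53 88 66
f 88 59 87
f 66 87 52
f 88 87 66
f 59 89 86
f 89 58 82
f 86 82 50
f 89 82 86
f 58 84 83
f 84 55 71
f 83 71 54
f 84 71 83
f 55 70 75
f 70 49 72
f 75 72 56
f 70 72 75
f 51 77 63
f 77 57 78
f 63 78 52
f 77 78 63
f 51 63 61
f 63 52 62
f 61 62 50
f 63 62 61
f 51 61 68
f 61 50 67
f 68 67 54
f 61 67 68
f 51 68 73
f 68 54 74
f 73 74 56
f 68 74 73
f 51 73 77
f 73 56 80
f 77 80 57
f 73 80 77
f 52 78 66
f 78 57 79
f 66 79 53
f 78 79 66
f 50 62 86
f 62 52 87
f 86 87 59
f 62 87 86
f 54 67 83
f 67 50 82
f 83 82 58
f 67 82 83
f 56 74 75
f 74 54 71
f 75 71 55
f 74 71 75
f 57 80 76
f 80 56 72
f 76 72 49
f 80 72 76
f 91 93 90
f 94 91 90
f 90 93 92
f 92 94 90
f 91 97 93
f 95 91 94
f 95 97 91
f 93 97 92
f 96 94 92
f 92 97 96
f 96 95 94
f 97 95 96



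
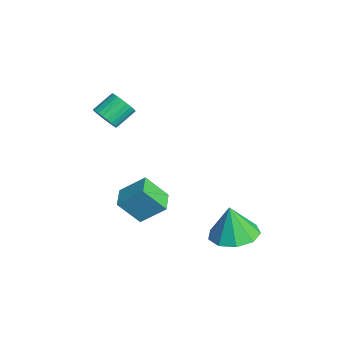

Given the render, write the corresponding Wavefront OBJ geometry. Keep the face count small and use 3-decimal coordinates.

v 3.143 3.023 -4.192
v 4.065 3.527 -4.056
v 3.017 2.837 -2.648
v 3.518 4.003 -4.044
v 2.796 4.02 -4.101
v 2.236 3.57 -4.201
v 2.101 2.864 -4.297
v 2.454 2.232 -4.343
v 3.129 1.97 -4.319
v 3.812 2.201 -4.235
v 4.181 2.816 -4.131
v -1.512 -1.135 0.19
v -1.267 -0.719 -0.26
v -1.603 0.151 0.36
v -1.848 -0.265 0.81
v -1.507 -0.751 -0.347
v -1.844 0.119 0.273
v -1.749 -0.841 -0.351
v -2.085 0.029 0.269
v -1.954 -0.976 -0.273
v -2.29 -0.106 0.346
v -2.092 -1.135 -0.125
v -2.428 -0.265 0.495
v -2.141 -1.294 0.071
v -2.478 -0.424 0.691
v -2.095 -1.429 0.286
v -2.432 -0.559 0.905
v -1.96 -1.519 0.486
v -2.297 -0.649 1.105
v -1.757 -1.551 0.64
v -2.093 -0.681 1.26
v -1.516 -1.519 0.727
v -1.853 -0.649 1.347
v -1.275 -1.429 0.731
v -1.611 -0.559 1.351
v -1.07 -1.294 0.654
v -1.406 -0.424 1.273
v -0.932 -1.135 0.505
v -1.268 -0.265 1.125
v -0.882 -0.976 0.309
v -1.219 -0.106 0.929
v -0.928 -0.841 0.095
v -1.265 0.029 0.714
v -1.063 -0.751 -0.105
v -1.4 0.119 0.514
v 1.247 -0.235 -3.412
v 1.037 -1.113 -2.355
v 1.626 0.732 -2.534
v 1.416 -0.146 -1.477
v 2.224 -0.554 -3.483
v 2.014 -1.432 -2.426
v 2.603 0.413 -2.605
v 2.393 -0.465 -1.548
f 2 1 4
f 2 4 3
f 4 1 5
f 4 5 3
f 5 1 6
f 5 6 3
f 6 1 7
f 6 7 3
f 7 1 8
f 7 8 3
f 8 1 9
f 8 9 3
f 9 1 10
f 9 10 3
f 10 1 11
f 10 11 3
f 11 1 2
f 11 2 3
f 13 12 16
f 13 16 14
f 14 16 17
f 14 17 15
f 16 12 18
f 16 18 17
f 17 18 19
f 17 19 15
f 18 12 20
f 18 20 19
f 19 20 21
f 19 21 15
f 20 12 22
f 20 22 21
f 21 22 23
f 21 23 15
f 22 12 24
f 22 24 23
f 23 24 25
f 23 25 15
f 24 12 26
f 24 26 25
f 25 26 27
f 25 27 15
f 26 12 28
f 26 28 27
f 27 28 29
f 27 29 15
f 28 12 30
f 28 30 29
f 29 30 31
f 29 31 15
f 30 12 32
f 30 32 31
f 31 32 33
f 31 33 15
f 32 12 34
f 32 34 33
f 33 34 35
f 33 35 15
f 34 12 36
f 34 36 35
f 35 36 37
f 35 37 15
f 36 12 38
f 36 38 37
f 37 38 39
f 37 39 15
f 38 12 40
f 38 40 39
f 39 40 41
f 39 41 15
f 40 12 42
f 40 42 41
f 41 42 43
f 41 43 15
f 42 12 44
f 42 44 43
f 43 44 45
f 43 45 15
f 44 12 13
f 44 13 45
f 45 13 14
f 45 14 15
f 47 49 46
f 50 47 46
f 46 49 48
f 48 50 46
f 47 53 49
f 51 47 50
f 51 53 47
f 49 53 48
f 52 50 48
f 48 53 52
f 52 51 50
f 53 51 52



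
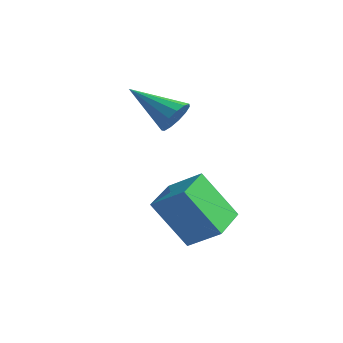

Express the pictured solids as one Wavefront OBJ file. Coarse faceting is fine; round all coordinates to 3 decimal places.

v 3.668 -0.051 -3.762
v 2.82 -0.531 -2.344
v 3.259 1.162 -3.596
v 2.412 0.682 -2.178
v 4.608 0.178 -3.122
v 3.761 -0.302 -1.704
v 4.2 1.391 -2.956
v 3.352 0.911 -1.538
v 1.571 1.989 -0.245
v 1.881 1.665 0.154
v 0.169 1.671 0.585
v 1.878 1.982 0.27
v 1.777 2.302 0.223
v 1.612 2.522 0.027
v 1.433 2.572 -0.256
v 1.298 2.438 -0.535
v 1.249 2.16 -0.722
v 1.303 1.828 -0.758
v 1.442 1.547 -0.631
v 1.622 1.406 -0.382
v 1.785 1.45 -0.089
f 2 4 1
f 5 2 1
f 1 4 3
f 3 5 1
f 2 8 4
f 6 2 5
f 6 8 2
f 4 8 3
f 7 5 3
f 3 8 7
f 7 6 5
f 8 6 7
f 10 9 12
f 10 12 11
f 12 9 13
f 12 13 11
f 13 9 14
f 13 14 11
f 14 9 15
f 14 15 11
f 15 9 16
f 15 16 11
f 16 9 17
f 16 17 11
f 17 9 18
f 17 18 11
f 18 9 19
f 18 19 11
f 19 9 20
f 19 20 11
f 20 9 21
f 20 21 11
f 21 9 10
f 21 10 11



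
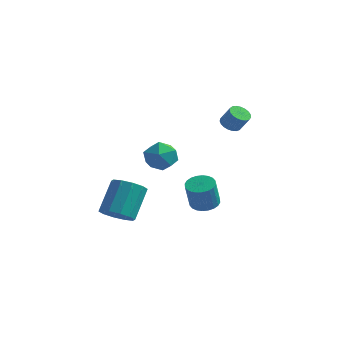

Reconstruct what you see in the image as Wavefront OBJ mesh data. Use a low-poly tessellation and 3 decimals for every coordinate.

v 1.002 3.358 1.648
v 1.397 3.814 1.435
v 1.994 3.738 2.379
v 1.598 3.282 2.592
v 1.212 3.957 1.563
v 1.809 3.88 2.508
v 0.991 3.995 1.706
v 1.588 3.919 2.651
v 0.772 3.924 1.839
v 1.368 3.848 2.783
v 0.592 3.755 1.939
v 1.189 3.678 2.883
v 0.483 3.517 1.988
v 1.08 3.441 2.933
v 0.464 3.252 1.979
v 1.061 3.175 2.923
v 0.538 3.005 1.912
v 1.135 2.928 2.857
v 0.692 2.819 1.8
v 1.289 2.743 2.744
v 0.899 2.727 1.661
v 1.496 2.65 2.606
v 1.125 2.743 1.52
v 1.722 2.667 2.465
v 1.328 2.866 1.401
v 1.925 2.79 2.346
v 1.476 3.074 1.325
v 2.073 2.998 2.27
v 1.541 3.332 1.305
v 2.138 3.255 2.249
v 1.513 3.593 1.343
v 2.11 3.517 2.288
v -1.448 -1.26 1.485
v -0.918 -0.958 0.654
v -0.382 -2.522 1.706
v 0.148 -2.22 0.875
v 0.156 -1.643 1.729
v -0.503 -0.863 1.592
v -0.797 -2.617 0.768
v -1.456 -1.837 0.631
v -0.516 -1.797 0.211
v 0.073 -1.195 0.805
v -1.373 -2.285 1.555
v -0.784 -1.683 2.149
v 0.723 0.723 -3.096
v 1.379 1.187 -2.932
v 1.332 0.682 -1.319
v 0.677 0.217 -1.484
v 1.141 1.393 -2.874
v 1.094 0.887 -1.262
v 0.839 1.496 -2.85
v 0.792 0.991 -1.238
v 0.52 1.482 -2.864
v 0.473 0.977 -1.252
v 0.232 1.353 -2.913
v 0.185 0.847 -1.301
v 0.018 1.127 -2.99
v -0.029 0.622 -1.378
v -0.088 0.84 -3.083
v -0.135 0.335 -1.471
v -0.071 0.535 -3.178
v -0.117 0.03 -1.566
v 0.068 0.258 -3.261
v 0.021 -0.247 -1.648
v 0.306 0.053 -3.318
v 0.259 -0.453 -1.706
v 0.608 -0.051 -3.342
v 0.561 -0.556 -1.73
v 0.927 -0.037 -3.328
v 0.88 -0.542 -1.716
v 1.215 0.093 -3.279
v 1.168 -0.413 -1.667
v 1.429 0.318 -3.202
v 1.382 -0.187 -1.59
v 1.535 0.605 -3.109
v 1.488 0.1 -1.497
v 1.517 0.91 -3.014
v 1.471 0.405 -1.402
v -2.072 -3.967 -2.396
v -1.12 -3.804 -2.56
v -1.096 -2.39 -1.008
v -2.048 -2.553 -0.844
v -1.438 -3.42 -2.905
v -1.413 -2.006 -1.352
v -1.998 -3.245 -3.055
v -1.973 -1.831 -1.502
v -2.586 -3.346 -2.954
v -2.562 -1.932 -1.401
v -2.979 -3.684 -2.639
v -2.954 -2.27 -1.087
v -3.024 -4.13 -2.232
v -3 -2.716 -0.68
v -2.707 -4.514 -1.888
v -2.682 -3.1 -0.335
v -2.147 -4.689 -1.738
v -2.122 -3.275 -0.185
v -1.558 -4.588 -1.839
v -1.534 -3.174 -0.286
v -1.166 -4.25 -2.153
v -1.141 -2.836 -0.601
f 2 1 5
f 2 5 3
f 3 5 6
f 3 6 4
f 5 1 7
f 5 7 6
f 6 7 8
f 6 8 4
f 7 1 9
f 7 9 8
f 8 9 10
f 8 10 4
f 9 1 11
f 9 11 10
f 10 11 12
f 10 12 4
f 11 1 13
f 11 13 12
f 12 13 14
f 12 14 4
f 13 1 15
f 13 15 14
f 14 15 16
f 14 16 4
f 15 1 17
f 15 17 16
f 16 17 18
f 16 18 4
f 17 1 19
f 17 19 18
f 18 19 20
f 18 20 4
f 19 1 21
f 19 21 20
f 20 21 22
f 20 22 4
f 21 1 23
f 21 23 22
f 22 23 24
f 22 24 4
f 23 1 25
f 23 25 24
f 24 25 26
f 24 26 4
f 25 1 27
f 25 27 26
f 26 27 28
f 26 28 4
f 27 1 29
f 27 29 28
f 28 29 30
f 28 30 4
f 29 1 31
f 29 31 30
f 30 31 32
f 30 32 4
f 31 1 2
f 31 2 32
f 32 2 3
f 32 3 4
f 33 44 38
f 33 38 34
f 33 34 40
f 33 40 43
f 33 43 44
f 34 38 42
f 38 44 37
f 44 43 35
f 43 40 39
f 40 34 41
f 36 42 37
f 36 37 35
f 36 35 39
f 36 39 41
f 36 41 42
f 37 42 38
f 35 37 44
f 39 35 43
f 41 39 40
f 42 41 34
f 46 45 49
f 46 49 47
f 47 49 50
f 47 50 48
f 49 45 51
f 49 51 50
f 50 51 52
f 50 52 48
f 51 45 53
f 51 53 52
f 52 53 54
f 52 54 48
f 53 45 55
f 53 55 54
f 54 55 56
f 54 56 48
f 55 45 57
f 55 57 56
f 56 57 58
f 56 58 48
f 57 45 59
f 57 59 58
f 58 59 60
f 58 60 48
f 59 45 61
f 59 61 60
f 60 61 62
f 60 62 48
f 61 45 63
f 61 63 62
f 62 63 64
f 62 64 48
f 63 45 65
f 63 65 64
f 64 65 66
f 64 66 48
f 65 45 67
f 65 67 66
f 66 67 68
f 66 68 48
f 67 45 69
f 67 69 68
f 68 69 70
f 68 70 48
f 69 45 71
f 69 71 70
f 70 71 72
f 70 72 48
f 71 45 73
f 71 73 72
f 72 73 74
f 72 74 48
f 73 45 75
f 73 75 74
f 74 75 76
f 74 76 48
f 75 45 77
f 75 77 76
f 76 77 78
f 76 78 48
f 77 45 46
f 77 46 78
f 78 46 47
f 78 47 48
f 80 79 83
f 80 83 81
f 81 83 84
f 81 84 82
f 83 79 85
f 83 85 84
f 84 85 86
f 84 86 82
f 85 79 87
f 85 87 86
f 86 87 88
f 86 88 82
f 87 79 89
f 87 89 88
f 88 89 90
f 88 90 82
f 89 79 91
f 89 91 90
f 90 91 92
f 90 92 82
f 91 79 93
f 91 93 92
f 92 93 94
f 92 94 82
f 93 79 95
f 93 95 94
f 94 95 96
f 94 96 82
f 95 79 97
f 95 97 96
f 96 97 98
f 96 98 82
f 97 79 99
f 97 99 98
f 98 99 100
f 98 100 82
f 99 79 80
f 99 80 100
f 100 80 81
f 100 81 82

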